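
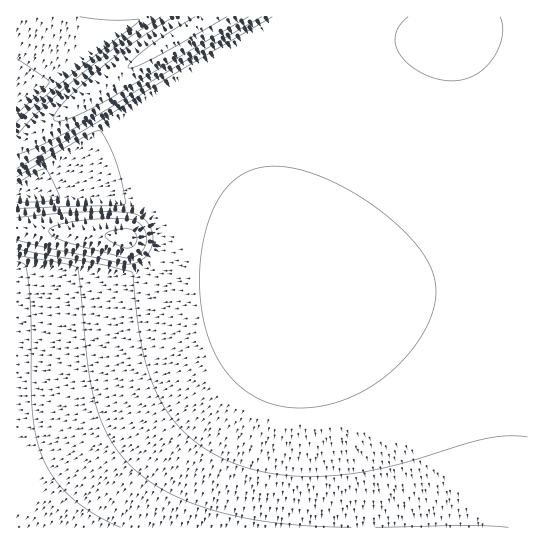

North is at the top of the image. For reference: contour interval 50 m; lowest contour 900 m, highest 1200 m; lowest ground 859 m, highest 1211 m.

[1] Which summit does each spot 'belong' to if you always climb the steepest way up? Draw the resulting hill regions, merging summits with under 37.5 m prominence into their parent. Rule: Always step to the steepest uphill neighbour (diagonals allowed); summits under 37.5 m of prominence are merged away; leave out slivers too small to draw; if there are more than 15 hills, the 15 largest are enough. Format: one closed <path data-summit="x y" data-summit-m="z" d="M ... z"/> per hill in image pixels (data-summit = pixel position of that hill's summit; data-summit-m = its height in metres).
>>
<path data-summit="297 295" data-summit-m="1082" d="M527 20l-13 0-20 4-41 15-67 1-56 5-39 8-34 11-55 23-57 29-92 52-36 25 17 3 68 3 24 2 13 4 16 14 5 14 0 12-5 13-6 7-10 7-10 4-113 13 0 238 511 1z"/><path data-summit="199 23" data-summit-m="1211" d="M527 16l-510 0-1 177 6-2 31-23 109-61 55-27 40-16 40-12 42-8 47-4 67-1 41-15 20-4 13 0z"/><path data-summit="127 238" data-summit-m="1167" d="M33 195l-17 0 1 93 112-12 20-11 8-12 3-8-1-18-7-12-13-10-24-5z"/>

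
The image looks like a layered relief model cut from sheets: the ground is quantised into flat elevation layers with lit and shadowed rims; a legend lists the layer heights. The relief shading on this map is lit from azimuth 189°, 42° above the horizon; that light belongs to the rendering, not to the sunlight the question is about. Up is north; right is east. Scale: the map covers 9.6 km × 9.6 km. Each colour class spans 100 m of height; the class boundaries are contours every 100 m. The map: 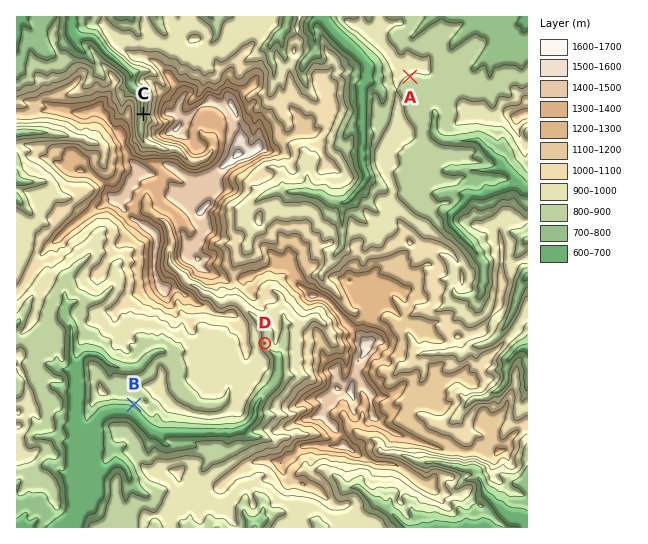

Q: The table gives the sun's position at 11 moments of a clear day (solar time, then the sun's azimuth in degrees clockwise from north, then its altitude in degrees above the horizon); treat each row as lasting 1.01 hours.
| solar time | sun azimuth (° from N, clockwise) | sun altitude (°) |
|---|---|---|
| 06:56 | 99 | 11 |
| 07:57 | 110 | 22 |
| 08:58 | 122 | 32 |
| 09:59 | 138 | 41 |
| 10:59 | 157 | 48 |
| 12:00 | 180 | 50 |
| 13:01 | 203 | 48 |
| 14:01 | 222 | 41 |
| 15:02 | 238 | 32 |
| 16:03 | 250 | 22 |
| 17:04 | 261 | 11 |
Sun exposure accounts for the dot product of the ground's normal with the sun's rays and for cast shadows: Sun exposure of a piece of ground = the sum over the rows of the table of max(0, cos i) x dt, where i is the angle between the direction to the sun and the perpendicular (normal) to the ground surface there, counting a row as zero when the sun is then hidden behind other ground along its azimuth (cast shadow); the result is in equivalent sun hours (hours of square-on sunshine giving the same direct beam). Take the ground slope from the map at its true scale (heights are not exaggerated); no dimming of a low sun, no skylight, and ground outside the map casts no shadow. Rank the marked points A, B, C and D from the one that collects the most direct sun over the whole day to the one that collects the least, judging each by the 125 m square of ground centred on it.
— B > A > D > C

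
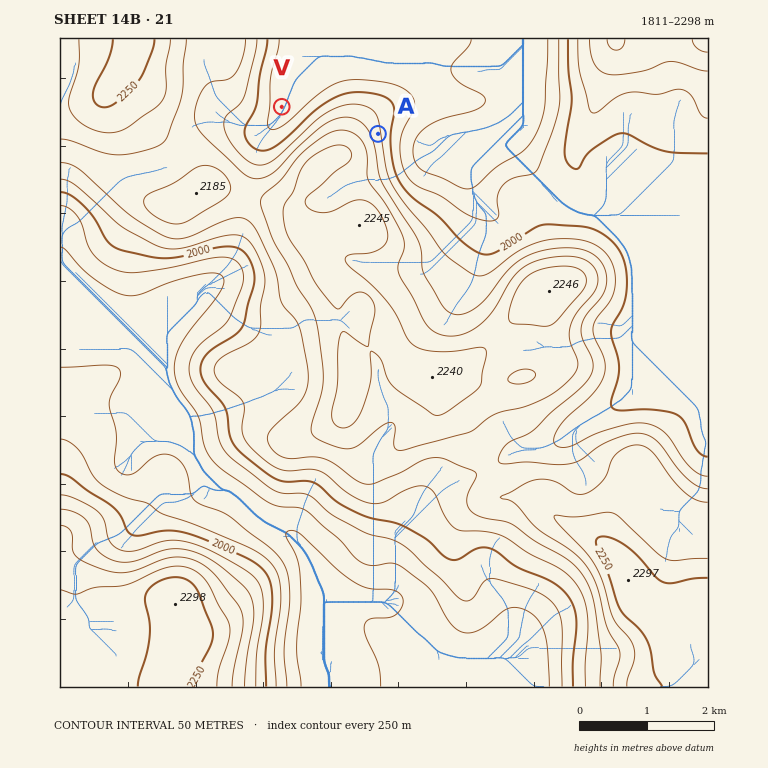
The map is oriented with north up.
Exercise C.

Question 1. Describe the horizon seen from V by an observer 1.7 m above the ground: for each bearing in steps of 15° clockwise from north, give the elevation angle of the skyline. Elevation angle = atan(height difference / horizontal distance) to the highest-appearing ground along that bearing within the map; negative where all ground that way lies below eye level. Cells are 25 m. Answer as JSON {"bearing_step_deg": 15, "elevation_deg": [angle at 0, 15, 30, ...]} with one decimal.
{"bearing_step_deg": 15, "elevation_deg": [0.9, -1.2, -1.0, -0.8, 0.4, 3.8, 8.4, 12.7, 15.8, 17.4, 17.6, 15.6, 11.8, 9.3, 9.0, 9.6, 8.6, 9.2, 11.3, 12.1, 11.9, 11.2, 9.2, 5.0]}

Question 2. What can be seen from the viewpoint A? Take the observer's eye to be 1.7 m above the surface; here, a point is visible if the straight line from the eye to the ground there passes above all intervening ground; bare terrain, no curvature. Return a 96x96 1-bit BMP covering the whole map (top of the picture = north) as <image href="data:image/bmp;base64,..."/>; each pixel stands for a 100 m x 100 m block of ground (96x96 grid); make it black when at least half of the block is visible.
<image width="96" height="96" href="data:image/bmp;base64,Qk2+BAAAAAAAAD4AAAAoAAAAYAAAAGAAAAABAAEAAAAAAIAEAAATCwAAEwsAAAIAAAAAAAAA////AAAAAAAAAAAAAAAAAAAAAAAAAAAAAAAAAAAAAAAAAAAAAAAAAAAAAAAAAAAAAAAAAAAAAAAAAAAAAAAAAAAAAAAAAAAAAAAAAAAAAAAAAAAAAAAAAAAAAAAAAAAAAAAAAAAAAAAAAAAAAAAAAAAAAAAAAAAAAAAAAAAAAAAAAAAAAAAAAAAAAAAAAAAAAAAAAAAAAAAAAAAAAAAAAAAAAAAAAAAAAAAAAAAAAAAAAAAAAAAAAAAAAAAAAAAAAAAAAAAAAAAAAAAAAAAAAAAAAAAAAAAAAAAAAAAAAAAAAAAAAAAAAAAAAAAAAAAAAAAAAAAAAAAAAAAAAAAAAAAAAAAAAAAAAAAAAAAAAAAAAAAAAAAAAAAAAAAAAAAAAAAAAAAAAAAAAAAAAAAAAAAAAAAAAAAAAAAAAAAAAAAAAAAAAAAAAAAAAAAAAAAAAAAAAAAAAAAAAAAAAAAAAAAAAAAAAAAAAAAAAAAAAAAAAAAAAAAAAAAAAAAAAAAAAAAAAAAAAAAAAAAAAAAAAAAAAAAAAAAAAAAAAAAAAAAAAAAAAAAAAAAAAAAAAAAAAAAAAAAAAAAAAAAAAAAAAAAAAAAAAAAAAAAAAAAAAAAAAAAAAAAAAAAAAAAAAAAAAAAAAAAAAAAAAAAAAAAAAAAAAAAAAAAAAAAAAAAAAAAAAAAAAAAAAAAAAAAAAAAAAAAAAAAAAAAAAAAAAAAAAAAAAAAAAAAAAAAAAAAAAAAAAAAAAAAAAAAAAAAAAAAAAAAAwAAAAAAAAAAAAAAA+AAAAAAAAAAAAAAAfAAAAAAAAAAAAAAAfgAAAAAAAAAAAAAAfwAAAAAAAAAAAAAAP4AAAAAAAAAAAAAAP8AAAAAAAAAAAAAAP+AAAAAAAAAAAAAAP+AAAAAAAAAAAAAAP/AAAAAAAAAAAAAAP/gAAAAAAAAAAAAAf/4AAAAAAAAAAAAAf/+AAAEAAAAAAAAA///gAAcAAAAAAAAA///wAA8AAAAAAAAA///8AD8AAAAAAAAA///8AP8AAAAAAAAB///+A/8AAAAAAAAD///+B/8AAAAAAAAP////H/8AAAAAAAA/////f/8AAAAAAAB///////8AAAAAAAH///////8AAAAAAAf///////8AAAAAAAP////+P/8AAAAAAAP////+H/8AAAAAAAP////+P/8AAAAAAAH////+P/8AAAAAAAD////8P/8AAAAAAAAf///4H/8AAAAAAAAf///4B/8AAAAAAAAf///4Af8AAAAAAAIf///4Af8AAAAAAAcf///8Af8AAAAAAAP////8Af8AAAAAAAP////+Af8AAAAAAAH////+AP8AAAAAAAH////+AH8AAAAAAAD////+AA8AAAAAAAA/////AAcAAAAAAAAf////AAcAAAAAAAAP////gAcAAAAAAAAH////wAcAAAAAAAAH/////g8AAAAAAAAH////+A8AAAAAAAAP////4A8AAAAAAAAP////4A8AAAAAAAAP////wAcAAAAAAAAf////wAc="/>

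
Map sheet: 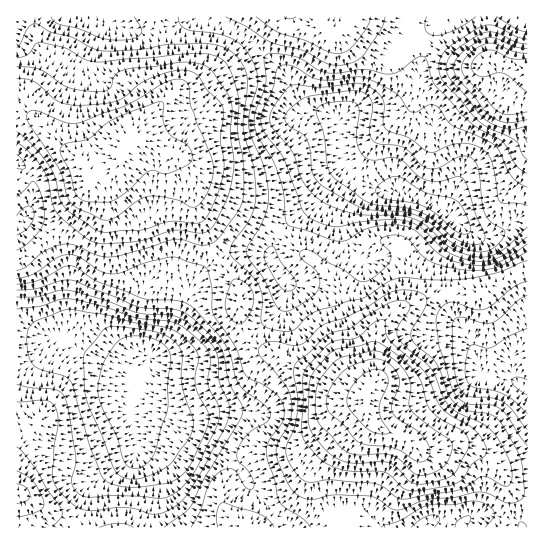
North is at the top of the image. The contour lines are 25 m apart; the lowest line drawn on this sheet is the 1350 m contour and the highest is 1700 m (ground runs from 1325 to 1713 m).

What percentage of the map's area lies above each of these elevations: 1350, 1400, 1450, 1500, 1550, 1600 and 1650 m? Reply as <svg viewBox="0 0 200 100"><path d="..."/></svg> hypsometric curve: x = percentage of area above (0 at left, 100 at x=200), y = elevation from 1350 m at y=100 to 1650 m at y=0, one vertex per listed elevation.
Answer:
<svg viewBox="0 0 200 100"><path d="M193 100l-21-17-23-16-38-17-48-17-29-16-20-17"/></svg>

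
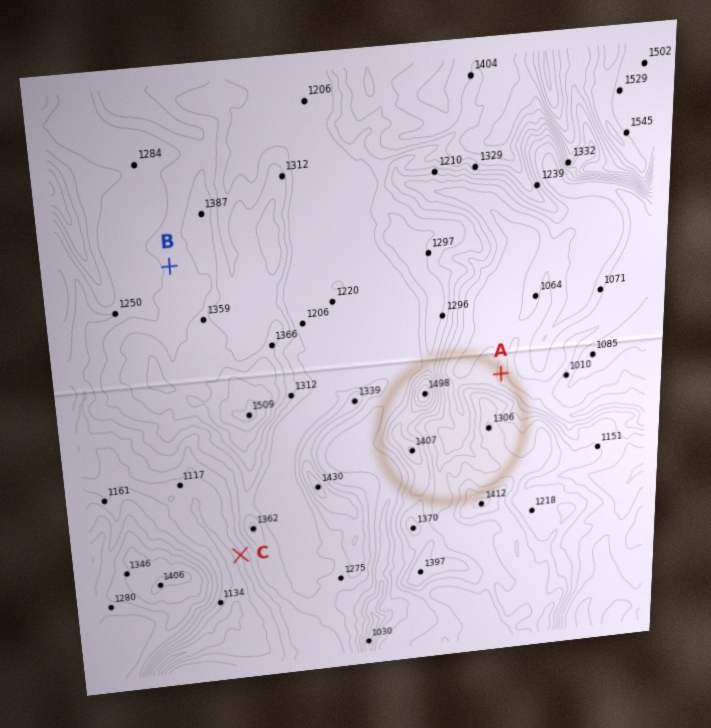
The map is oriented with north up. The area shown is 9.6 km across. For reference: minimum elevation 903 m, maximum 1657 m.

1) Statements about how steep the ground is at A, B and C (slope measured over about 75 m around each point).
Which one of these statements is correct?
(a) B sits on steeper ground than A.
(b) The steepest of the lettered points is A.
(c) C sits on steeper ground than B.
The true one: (c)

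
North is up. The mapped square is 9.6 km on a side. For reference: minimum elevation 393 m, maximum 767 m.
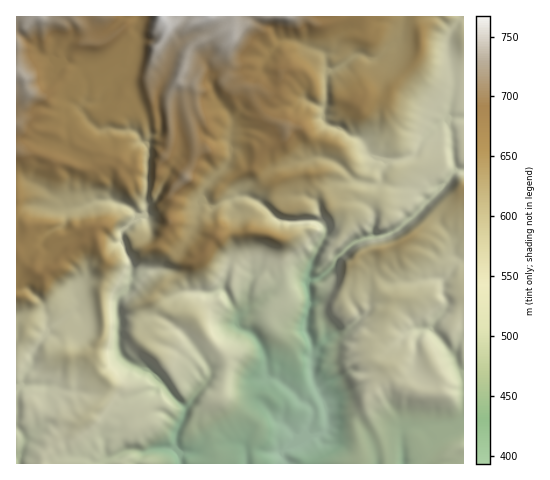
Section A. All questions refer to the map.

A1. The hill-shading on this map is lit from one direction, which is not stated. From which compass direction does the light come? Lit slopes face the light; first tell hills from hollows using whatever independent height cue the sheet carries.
NE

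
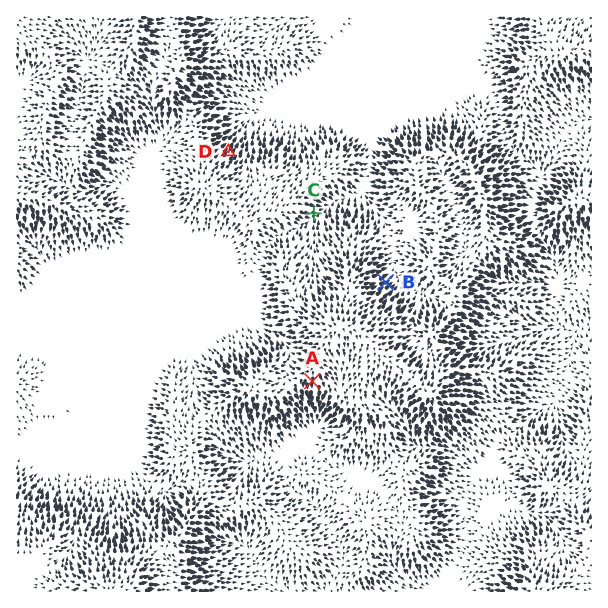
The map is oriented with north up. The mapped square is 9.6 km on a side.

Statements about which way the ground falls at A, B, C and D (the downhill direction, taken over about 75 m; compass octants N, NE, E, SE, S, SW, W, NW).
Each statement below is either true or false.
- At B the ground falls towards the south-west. false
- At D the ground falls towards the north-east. true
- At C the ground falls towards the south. false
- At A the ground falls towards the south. true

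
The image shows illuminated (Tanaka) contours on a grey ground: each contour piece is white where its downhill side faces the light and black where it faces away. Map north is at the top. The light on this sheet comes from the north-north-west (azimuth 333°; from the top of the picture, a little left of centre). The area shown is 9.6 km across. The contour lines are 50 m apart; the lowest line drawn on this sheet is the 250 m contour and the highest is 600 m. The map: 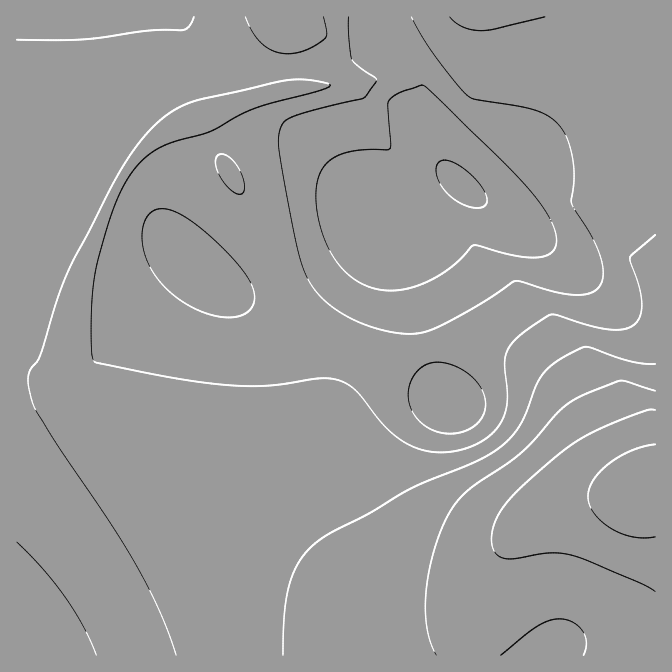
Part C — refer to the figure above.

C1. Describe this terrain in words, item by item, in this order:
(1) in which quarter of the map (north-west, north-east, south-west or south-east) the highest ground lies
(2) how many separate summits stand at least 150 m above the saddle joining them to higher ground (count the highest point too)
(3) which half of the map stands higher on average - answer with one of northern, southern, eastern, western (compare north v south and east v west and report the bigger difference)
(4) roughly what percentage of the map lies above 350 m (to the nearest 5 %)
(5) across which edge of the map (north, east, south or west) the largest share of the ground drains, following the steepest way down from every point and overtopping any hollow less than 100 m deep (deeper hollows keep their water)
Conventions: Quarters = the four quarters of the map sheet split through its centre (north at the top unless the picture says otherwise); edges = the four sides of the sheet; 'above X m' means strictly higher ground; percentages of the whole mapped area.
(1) Look to the south-east quarter for the highest ground.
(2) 1 summit rises at least 150 m above its surroundings.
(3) On average the southern half of the map is the higher ground.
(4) Roughly 80 % of the ground is higher than 350 m.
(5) Most of the ground drains across the northern edge.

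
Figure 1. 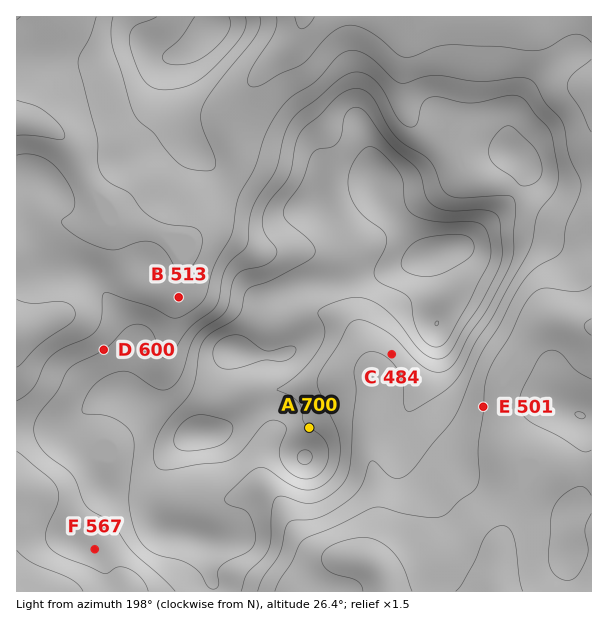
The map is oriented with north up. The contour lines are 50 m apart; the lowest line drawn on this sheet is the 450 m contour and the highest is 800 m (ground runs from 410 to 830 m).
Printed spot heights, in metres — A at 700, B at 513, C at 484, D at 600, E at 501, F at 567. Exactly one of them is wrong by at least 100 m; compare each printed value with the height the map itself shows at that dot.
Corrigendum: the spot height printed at C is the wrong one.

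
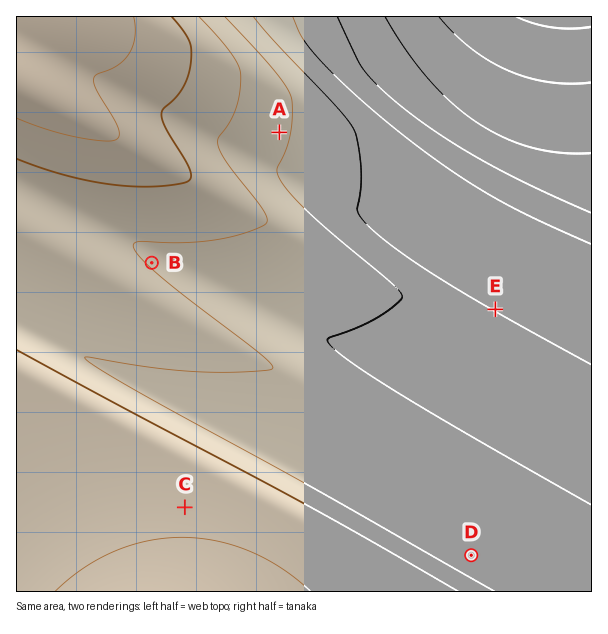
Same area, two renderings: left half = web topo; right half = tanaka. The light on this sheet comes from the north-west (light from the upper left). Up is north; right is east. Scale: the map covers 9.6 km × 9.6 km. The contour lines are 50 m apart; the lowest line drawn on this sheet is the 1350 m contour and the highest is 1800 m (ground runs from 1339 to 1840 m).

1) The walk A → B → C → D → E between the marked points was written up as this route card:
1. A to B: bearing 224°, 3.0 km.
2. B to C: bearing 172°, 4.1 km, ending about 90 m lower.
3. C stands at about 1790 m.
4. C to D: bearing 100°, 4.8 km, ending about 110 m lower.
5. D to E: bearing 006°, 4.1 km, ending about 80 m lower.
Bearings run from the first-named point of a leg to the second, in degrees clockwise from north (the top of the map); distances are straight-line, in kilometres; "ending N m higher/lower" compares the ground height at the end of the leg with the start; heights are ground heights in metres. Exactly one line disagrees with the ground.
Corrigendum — Line 2: it should read "ending about 90 m higher".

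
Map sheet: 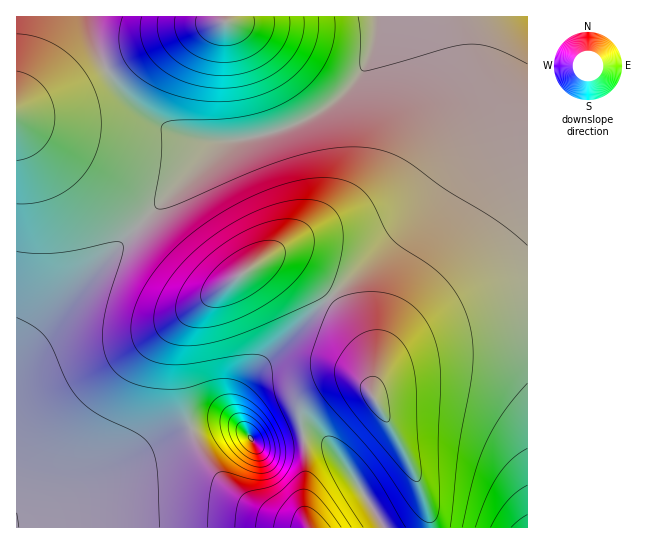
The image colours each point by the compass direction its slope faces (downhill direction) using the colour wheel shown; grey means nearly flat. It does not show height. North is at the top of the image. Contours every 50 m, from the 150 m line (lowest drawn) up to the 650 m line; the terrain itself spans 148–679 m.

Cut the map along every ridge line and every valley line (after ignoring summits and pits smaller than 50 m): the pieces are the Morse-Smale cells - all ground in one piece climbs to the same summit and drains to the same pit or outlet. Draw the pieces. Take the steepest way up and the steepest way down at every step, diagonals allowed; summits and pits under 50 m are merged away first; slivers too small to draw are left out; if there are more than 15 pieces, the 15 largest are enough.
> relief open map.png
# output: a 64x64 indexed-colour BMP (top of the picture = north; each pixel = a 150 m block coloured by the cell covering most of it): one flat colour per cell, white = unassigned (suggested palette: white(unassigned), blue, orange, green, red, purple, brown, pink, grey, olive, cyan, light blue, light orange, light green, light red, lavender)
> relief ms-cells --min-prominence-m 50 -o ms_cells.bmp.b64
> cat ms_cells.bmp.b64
<image width="64" height="64" href="data:image/bmp;base64,Qk12CAAAAAAAAHYAAAAoAAAAQAAAAEAAAAABAAQAAAAAAAAIAAATCwAAEwsAABAAAAAAAAAA////ALR3HwAOf/8ALKAsACgn1gC9Z5QAS1aMAMJ34wB/f38AIr28AM++FwDox64AeLv/AIrfmACWmP8A1bDFAIiIiIiIiIiIiIiIiIiIiIiIiO7u7u7uu7u7REREREREiIiIiIiIiIiIiIiIiIiIiMzM7u7u7uu7u7tERERERESIiIiIiIiIiIiIiIiIiIjMzMzu7u7u67u7tERERERERDOIiIiIiIiIiIiIiIiIjMzMzO7u7u67u7u0REREREREMzM4iIiIiIiIiIiIiIzMzMzM7u7u67u7u7REREREREQzMzMziIiIiIiIiIiIzMzMzMzu7u7ru7u7RERERERERDMzMzMziIiIiIiIiIzMzMzMzO7u7ru7u7tEREREREREMzMzMzMziIiIiIiIjMzMzMzM7u7ru7u7u0REREREREQzMzMzMzMziIiIiIjMzMzMzMzu7uu7u7u0RERERERERDMzMzMzMzMziIiIjMzMzMzMzO7uu7u7u7REREREREREMzMzMzMzMzMziIiMzMzMzMzM7uu7u7u7REREREREREQzMzMzMzMzMzMziMzMzMqqqqruu7u7u7tERERERERERDMzMzMzMzMzMzMzzMzMqqqqqru7u7u7tEREREREREREMzMzMzMzMzMzMzOZmZmqqqqqu7u7u7tEREREREREREQzMzMzMzMzMzMzOZmZmaqqqqq7u7u7u0RERERERERERDMzMzMzMzMzMzM5mZmZqqqqqru7u7u0REREREREREREMzMzMzMzMzMzMzmZmZmqqqqqq7u7u7REREREREREREQzMzMzMzMzMzMzOZmZmaqqqqqqq7u7pERERERERERERDMzMzMzMzMzMzM5mZmZmqqqqqqqqqqkREREREREREREMzMzMzMzMzMzMzmZmZmZqqqqqqqqqiJEREREREREREQzMzMzMzMzMzMzOZmZmZmaqqqqqqqqIiRERERERERERDMzMzMzMzMzMzM5mZmZmZmqqqqqqqoiIkREREREREREYzMzMzMzMzMzMzmZmZmZmZqqqqqqqiIiIkRERERERERmMzMzMzMzMzMzOZmZmZmZmaqqqqqiIiIiIkRERERERGZjMzMzMzMzMzM5mZmZmZmZmqqqqqIiIiIiIiJEREREZmYzMzMzMzMzMzmZmZmZmZmZqqqqIiIiIiIiIiIiIiJmZmMzMzMzMzMzM5mZmZmZmZmaqqIiIiIiIiIiIiIiImZmZjMzMzMzMzMzOZmZmZmZmZmqIiIiIiIiIiIiIiIiZmZmYzMzMzMzMzMzmZmZmZmZmZIiIiIiIiIiIiIiIiJmZmZjMzMzMzMzMzM5mZmZmZmZESIiIiIiIiIiIiIiImZmZmYzMzMzMzMzMxGZmZmZmZEREiIiIiIiIiIiIiIiZmZmZmMzMzMzMzMRERGZmZmZERERIiIiIiIiIiIiIiJmZmZmZjMzMzMzMRERERmZmZERERESIiIiIiIiIiIiImZmZmZmYzMzMzMREREREREREREREREiIiIiIiIiIiIiZmZmZmZmMzMzMRERERERERERERERERIiIiIiIiIiIiJmZmZmZmZjMzMRERERERERERERERERESIiIiIiIiIiImZmZmZmZmYzMRERERERERERERERERERESIiIiIiIiIiZmZmZmZmZmMREREREREREREREREREREREiIiIiIiIiJmZmZmZmZmZxERERERERERERERERERERERIiIiIiIiImZmZmZmZmZ3cREREREREREREREREREREREiIiIiIiIiZmZmZmZmd3d3ERERERERERERERERERERERIiIiIiIiJmZmZmZmd3d3dxERERERERERERERERERERESIiIiIiImZmZmZmd3d3d3cREREREREREREREREREREREiIiIiIiZmZmZmd3d3d3d3ERERERERERERERERERERERIiIiIiJmZmZmd3d3d3d3dxEREREREREREREREREREREiIiIiImZmZmd3d3d3d3d3cRERERERERERERERERERERIiIiIiZmZnd3d3d3d3d3d3EREREREREREREREREREREiIiIiJmZnd3d3d3d3d3d3dxERERERERERERERERERERIiIiImZnd3d3d3d3d3d3d1VREREREREREREREREREREiIiIiZnd3d3d3d3d3d1VVVVVVVRERERERERERERERESIiIiJ3d3d3d3d3d3dVVVVVVVVVVVERERERERERERERIiIiInd3d3d3d3d3VVVVVVVVVVVVVVEREREREREREREiIiIi13d3d3d3d3VVVVVVVVVVVVVVVVERERERERERERIiIiLd3Xd3d3d3VVVVVVVVVVVVVVVVVREREREREREREiIiIt3d3Xd3d3VVVVVVVVVVVVVVVVVVUREREREREREiIiIi3d3d3Xd3VVVVVVVVVVVVVVVVVVVVERERERERESIiIiLd3d3d3XdVVVVVVVVVVVVVVVVVVVVRERERERERIiIiIt3d3d3d31VVVVVVVVVVVVVVVVVVVVEREREREREiIiIi3d3d3d3f/1VVVVVVVVVVVVVVVVVVVRERERERESIiIiLd3d3d3f//9VVVVVVVVVVVVVVVVVVVERERERERIiIiIt3d3d3d/////1VVVVVVVVVVVVVVVVVREREREREiIiIi3d3d3d3//////1VVVVVVVVVVVVVVVVEREREREiIiIiLd3d3d3/////////VVVVVVVVVVVVVVURERERESIiIiIt3d3d3f//////////9VVVVVVVVVVVVRERERERIiIiIi"/>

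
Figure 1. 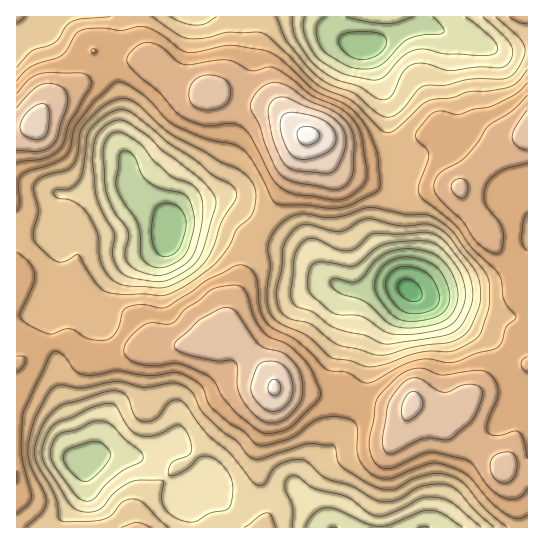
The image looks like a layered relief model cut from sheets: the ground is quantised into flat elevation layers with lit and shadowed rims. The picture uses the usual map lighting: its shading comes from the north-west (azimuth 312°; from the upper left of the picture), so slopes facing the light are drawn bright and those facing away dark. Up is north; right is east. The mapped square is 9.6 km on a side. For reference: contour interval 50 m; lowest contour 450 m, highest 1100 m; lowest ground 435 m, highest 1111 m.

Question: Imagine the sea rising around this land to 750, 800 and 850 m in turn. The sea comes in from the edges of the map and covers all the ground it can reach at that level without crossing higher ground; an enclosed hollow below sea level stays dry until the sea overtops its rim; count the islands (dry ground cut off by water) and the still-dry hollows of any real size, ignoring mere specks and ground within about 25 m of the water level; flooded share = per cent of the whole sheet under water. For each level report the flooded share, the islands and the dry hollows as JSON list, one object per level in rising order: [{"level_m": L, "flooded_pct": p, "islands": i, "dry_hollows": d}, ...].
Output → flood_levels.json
[{"level_m": 750, "flooded_pct": 18, "islands": 0, "dry_hollows": 2}, {"level_m": 800, "flooded_pct": 25, "islands": 0, "dry_hollows": 2}, {"level_m": 850, "flooded_pct": 62, "islands": 0, "dry_hollows": 0}]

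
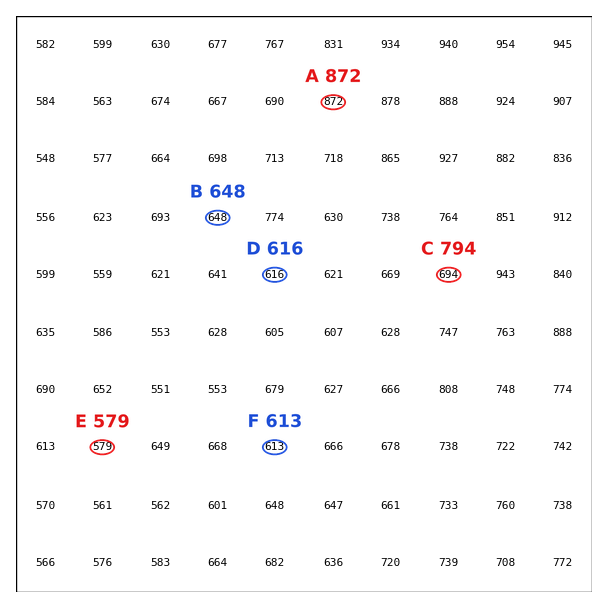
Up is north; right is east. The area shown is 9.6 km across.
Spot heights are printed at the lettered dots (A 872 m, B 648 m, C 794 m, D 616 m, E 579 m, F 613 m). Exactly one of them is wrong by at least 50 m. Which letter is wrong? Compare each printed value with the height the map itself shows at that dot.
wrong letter C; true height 694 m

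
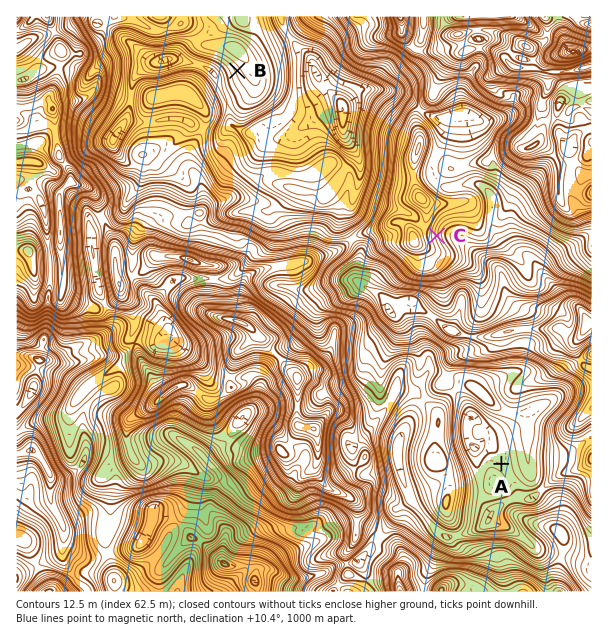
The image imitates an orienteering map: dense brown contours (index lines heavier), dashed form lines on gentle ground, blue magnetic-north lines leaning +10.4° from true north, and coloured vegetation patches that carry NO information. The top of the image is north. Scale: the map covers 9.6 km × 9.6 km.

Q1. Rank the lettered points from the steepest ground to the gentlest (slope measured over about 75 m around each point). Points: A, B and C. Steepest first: C B A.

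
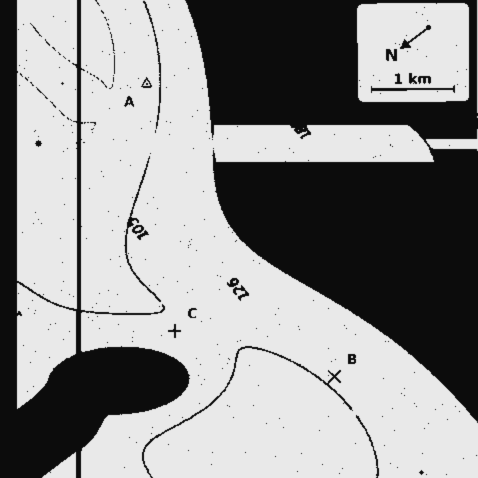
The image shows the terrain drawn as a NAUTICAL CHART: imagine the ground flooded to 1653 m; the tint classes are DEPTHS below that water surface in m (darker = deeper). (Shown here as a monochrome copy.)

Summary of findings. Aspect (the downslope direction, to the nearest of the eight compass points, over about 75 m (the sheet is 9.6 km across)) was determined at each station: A SW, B S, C NW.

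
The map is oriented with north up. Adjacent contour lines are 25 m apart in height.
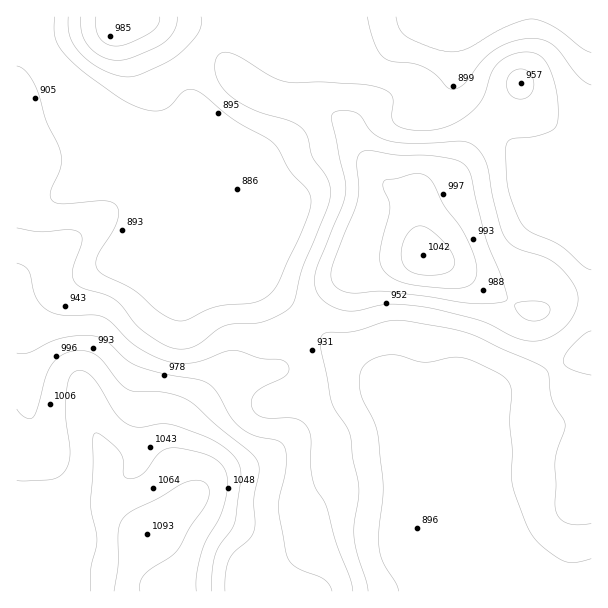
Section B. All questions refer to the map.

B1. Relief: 860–1095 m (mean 940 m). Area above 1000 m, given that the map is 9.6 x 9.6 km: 15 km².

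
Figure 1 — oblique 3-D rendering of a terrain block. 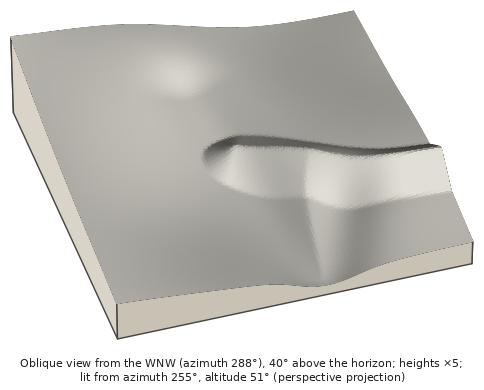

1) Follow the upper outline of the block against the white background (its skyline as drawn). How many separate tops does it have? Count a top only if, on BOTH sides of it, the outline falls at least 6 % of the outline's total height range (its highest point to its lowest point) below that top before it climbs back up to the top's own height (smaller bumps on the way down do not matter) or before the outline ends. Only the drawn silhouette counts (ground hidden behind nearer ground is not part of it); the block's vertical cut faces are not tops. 1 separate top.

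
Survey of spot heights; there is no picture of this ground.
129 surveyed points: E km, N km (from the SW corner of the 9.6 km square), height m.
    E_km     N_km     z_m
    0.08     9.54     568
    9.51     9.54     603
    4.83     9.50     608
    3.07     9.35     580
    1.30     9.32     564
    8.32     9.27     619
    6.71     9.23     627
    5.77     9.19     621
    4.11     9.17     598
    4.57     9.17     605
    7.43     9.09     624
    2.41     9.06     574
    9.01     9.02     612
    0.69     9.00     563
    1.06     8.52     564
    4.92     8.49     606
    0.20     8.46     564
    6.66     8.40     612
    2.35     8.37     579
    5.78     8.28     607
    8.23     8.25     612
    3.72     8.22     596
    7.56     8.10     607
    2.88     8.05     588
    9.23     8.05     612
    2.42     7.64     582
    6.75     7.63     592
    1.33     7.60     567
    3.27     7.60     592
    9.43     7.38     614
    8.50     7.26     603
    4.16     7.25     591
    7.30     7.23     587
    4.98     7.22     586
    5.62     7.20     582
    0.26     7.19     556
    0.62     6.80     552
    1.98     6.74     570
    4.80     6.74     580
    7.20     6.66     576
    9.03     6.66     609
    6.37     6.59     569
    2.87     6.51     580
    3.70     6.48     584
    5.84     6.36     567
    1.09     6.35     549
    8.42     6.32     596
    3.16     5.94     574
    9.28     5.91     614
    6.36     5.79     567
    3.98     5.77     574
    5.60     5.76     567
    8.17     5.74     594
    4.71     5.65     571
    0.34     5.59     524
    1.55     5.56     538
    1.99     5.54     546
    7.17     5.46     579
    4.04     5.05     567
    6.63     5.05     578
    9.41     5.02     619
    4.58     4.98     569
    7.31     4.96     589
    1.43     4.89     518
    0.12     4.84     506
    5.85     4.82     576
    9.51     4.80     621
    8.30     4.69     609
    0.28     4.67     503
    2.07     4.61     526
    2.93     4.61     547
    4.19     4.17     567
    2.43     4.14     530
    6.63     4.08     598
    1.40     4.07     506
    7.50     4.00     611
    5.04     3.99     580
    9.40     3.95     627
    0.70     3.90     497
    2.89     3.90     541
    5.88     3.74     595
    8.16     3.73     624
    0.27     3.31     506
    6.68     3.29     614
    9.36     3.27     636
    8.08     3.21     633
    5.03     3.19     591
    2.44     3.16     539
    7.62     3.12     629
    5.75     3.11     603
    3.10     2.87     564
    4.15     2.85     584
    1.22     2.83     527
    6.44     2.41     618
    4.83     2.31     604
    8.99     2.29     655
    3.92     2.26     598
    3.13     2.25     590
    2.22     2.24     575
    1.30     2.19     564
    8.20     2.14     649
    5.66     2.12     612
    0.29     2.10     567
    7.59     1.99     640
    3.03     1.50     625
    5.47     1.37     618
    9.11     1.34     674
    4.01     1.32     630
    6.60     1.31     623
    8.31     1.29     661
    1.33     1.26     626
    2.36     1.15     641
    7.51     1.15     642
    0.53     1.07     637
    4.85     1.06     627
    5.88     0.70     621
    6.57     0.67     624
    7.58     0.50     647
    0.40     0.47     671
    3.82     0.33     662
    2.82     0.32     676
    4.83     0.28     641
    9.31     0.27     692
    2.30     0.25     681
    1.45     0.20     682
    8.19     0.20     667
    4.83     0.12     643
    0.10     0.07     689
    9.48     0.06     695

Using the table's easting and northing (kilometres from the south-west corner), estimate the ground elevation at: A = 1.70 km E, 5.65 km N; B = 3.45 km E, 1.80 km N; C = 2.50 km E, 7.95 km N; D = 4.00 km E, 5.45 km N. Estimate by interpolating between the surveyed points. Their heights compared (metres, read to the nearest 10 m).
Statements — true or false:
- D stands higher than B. false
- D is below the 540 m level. false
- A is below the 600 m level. true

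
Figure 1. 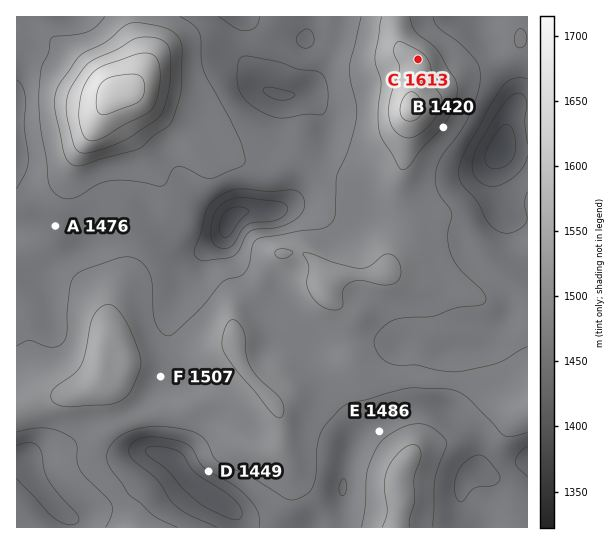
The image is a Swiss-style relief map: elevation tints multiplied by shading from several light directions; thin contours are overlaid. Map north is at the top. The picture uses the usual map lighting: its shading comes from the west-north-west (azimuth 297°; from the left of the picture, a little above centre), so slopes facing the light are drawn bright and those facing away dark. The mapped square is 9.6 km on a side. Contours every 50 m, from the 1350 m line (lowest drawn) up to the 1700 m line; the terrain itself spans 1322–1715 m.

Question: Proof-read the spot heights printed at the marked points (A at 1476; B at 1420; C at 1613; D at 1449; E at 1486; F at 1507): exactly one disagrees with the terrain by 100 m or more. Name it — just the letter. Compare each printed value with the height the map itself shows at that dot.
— B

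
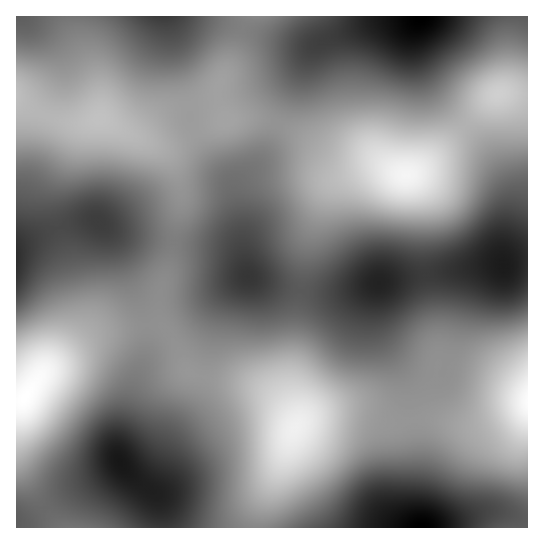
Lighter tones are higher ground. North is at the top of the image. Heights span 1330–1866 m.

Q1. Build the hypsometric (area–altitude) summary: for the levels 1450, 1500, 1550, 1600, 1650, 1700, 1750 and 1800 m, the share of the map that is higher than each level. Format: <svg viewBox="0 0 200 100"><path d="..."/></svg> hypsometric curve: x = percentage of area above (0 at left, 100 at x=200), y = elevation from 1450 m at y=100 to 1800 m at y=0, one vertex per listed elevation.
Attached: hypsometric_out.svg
<svg viewBox="0 0 200 100"><path d="M183 100l-21-14-27-15-31-14-41-14-29-14-19-15-9-14"/></svg>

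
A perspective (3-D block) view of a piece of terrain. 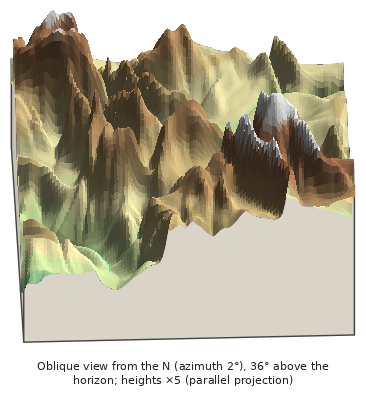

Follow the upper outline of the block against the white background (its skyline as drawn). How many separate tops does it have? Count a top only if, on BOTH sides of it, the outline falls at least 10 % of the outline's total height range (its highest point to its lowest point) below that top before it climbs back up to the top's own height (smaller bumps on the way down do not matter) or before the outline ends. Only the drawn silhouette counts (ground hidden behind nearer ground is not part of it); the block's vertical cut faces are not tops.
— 3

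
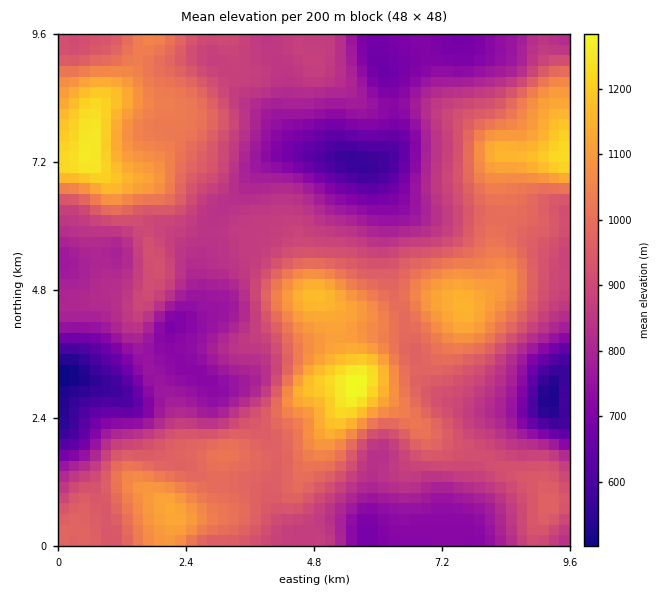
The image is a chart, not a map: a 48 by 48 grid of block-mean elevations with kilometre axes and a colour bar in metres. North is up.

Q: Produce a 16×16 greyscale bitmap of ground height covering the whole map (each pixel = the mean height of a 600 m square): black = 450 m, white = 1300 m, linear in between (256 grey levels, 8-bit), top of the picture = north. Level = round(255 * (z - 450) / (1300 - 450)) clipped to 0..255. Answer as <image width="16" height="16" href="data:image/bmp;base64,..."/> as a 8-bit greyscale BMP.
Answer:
<image width="16" height="16" href="data:image/bmp;base64,Qk02BQAAAAAAADYEAAAoAAAAEAAAABAAAAABAAgAAAAAAAABAAATCwAAEwsAAAABAAAAAAAAAAAAAAEBAQACAgIAAwMDAAQEBAAFBQUABgYGAAcHBwAICAgACQkJAAoKCgALCwsADAwMAA0NDQAODg4ADw8PABAQEAAREREAEhISABMTEwAUFBQAFRUVABYWFgAXFxcAGBgYABkZGQAaGhoAGxsbABwcHAAdHR0AHh4eAB8fHwAgICAAISEhACIiIgAjIyMAJCQkACUlJQAmJiYAJycnACgoKAApKSkAKioqACsrKwAsLCwALS0tAC4uLgAvLy8AMDAwADExMQAyMjIAMzMzADQ0NAA1NTUANjY2ADc3NwA4ODgAOTk5ADo6OgA7OzsAPDw8AD09PQA+Pj4APz8/AEBAQABBQUEAQkJCAENDQwBEREQARUVFAEZGRgBHR0cASEhIAElJSQBKSkoAS0tLAExMTABNTU0ATk5OAE9PTwBQUFAAUVFRAFJSUgBTU1MAVFRUAFVVVQBWVlYAV1dXAFhYWABZWVkAWlpaAFtbWwBcXFwAXV1dAF5eXgBfX18AYGBgAGFhYQBiYmIAY2NjAGRkZABlZWUAZmZmAGdnZwBoaGgAaWlpAGpqagBra2sAbGxsAG1tbQBubm4Ab29vAHBwcABxcXEAcnJyAHNzcwB0dHQAdXV1AHZ2dgB3d3cAeHh4AHl5eQB6enoAe3t7AHx8fAB9fX0Afn5+AH9/fwCAgIAAgYGBAIKCggCDg4MAhISEAIWFhQCGhoYAh4eHAIiIiACJiYkAioqKAIuLiwCMjIwAjY2NAI6OjgCPj48AkJCQAJGRkQCSkpIAk5OTAJSUlACVlZUAlpaWAJeXlwCYmJgAmZmZAJqamgCbm5sAnJycAJ2dnQCenp4An5+fAKCgoAChoaEAoqKiAKOjowCkpKQApaWlAKampgCnp6cAqKioAKmpqQCqqqoAq6urAKysrACtra0Arq6uAK+vrwCwsLAAsbGxALKysgCzs7MAtLS0ALW1tQC2trYAt7e3ALi4uAC5ubkAurq6ALu7uwC8vLwAvb29AL6+vgC/v78AwMDAAMHBwQDCwsIAw8PDAMTExADFxcUAxsbGAMfHxwDIyMgAycnJAMrKygDLy8sAzMzMAM3NzQDOzs4Az8/PANDQ0ADR0dEA0tLSANPT0wDU1NQA1dXVANbW1gDX19cA2NjYANnZ2QDa2toA29vbANzc3ADd3d0A3t7eAN/f3wDg4OAA4eHhAOLi4gDj4+MA5OTkAOXl5QDm5uYA5+fnAOjo6ADp6ekA6urqAOvr6wDs7OwA7e3tAO7u7gDv7+8A8PDwAPHx8QDy8vIA8/PzAPT09AD19fUA9vb2APf39wD4+PgA+fn5APr6+gD7+/sA/Pz8AP39/QD+/v4A////AJyVsMWunoyAc0xQUlJdg4aOmbvErqOXl39iZGFgb4uWZY2noKGkm6SjfXqEhomLhTBecomNl5muy6SRoo17YkMfL0BjXGeMxePmupmGcUcdFitPVlVleLff67mcloFXKEJRZVBacYayx8Opp7upf1pqboBjWmWXydG/przRxKJ/ZG1/gWt0j7S0nZqvvb2qiWxvgYB1en+HhHx3gpOono2Gn5uSe3Z5eWZWU2mJo6KT093KsI50Y1k+LTppkbe7xOvguq+ce1dBMTA2ZJDFz+Lf4rqupYNjXFRXUG2KnLbRvsu4p5OAeXZ0W0dcZW+KsY+ZraGGg3p+eU9GTEhSaHw="/>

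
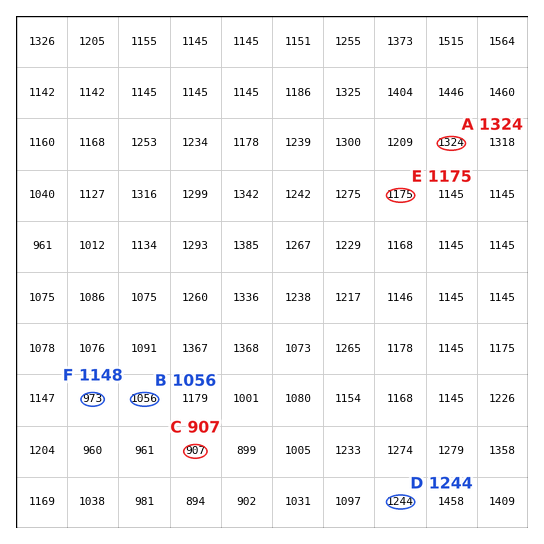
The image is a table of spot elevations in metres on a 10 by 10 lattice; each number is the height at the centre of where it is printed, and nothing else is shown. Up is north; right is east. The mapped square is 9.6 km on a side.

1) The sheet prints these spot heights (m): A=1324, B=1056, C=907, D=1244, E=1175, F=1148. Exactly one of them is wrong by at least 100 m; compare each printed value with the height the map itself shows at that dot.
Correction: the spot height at F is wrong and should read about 973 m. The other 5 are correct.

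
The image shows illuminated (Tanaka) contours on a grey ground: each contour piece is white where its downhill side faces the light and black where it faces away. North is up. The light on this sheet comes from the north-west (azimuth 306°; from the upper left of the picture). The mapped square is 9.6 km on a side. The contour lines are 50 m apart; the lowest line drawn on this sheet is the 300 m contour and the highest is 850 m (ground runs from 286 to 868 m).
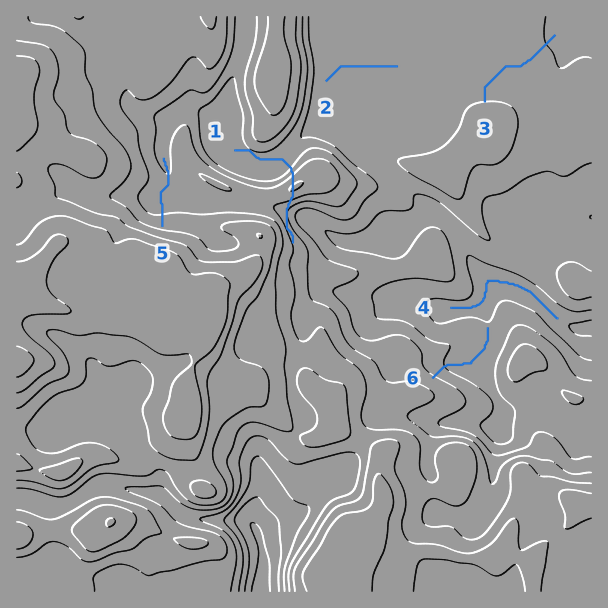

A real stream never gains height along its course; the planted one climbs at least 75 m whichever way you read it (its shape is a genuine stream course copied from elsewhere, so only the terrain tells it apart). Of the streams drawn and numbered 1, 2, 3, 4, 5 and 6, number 1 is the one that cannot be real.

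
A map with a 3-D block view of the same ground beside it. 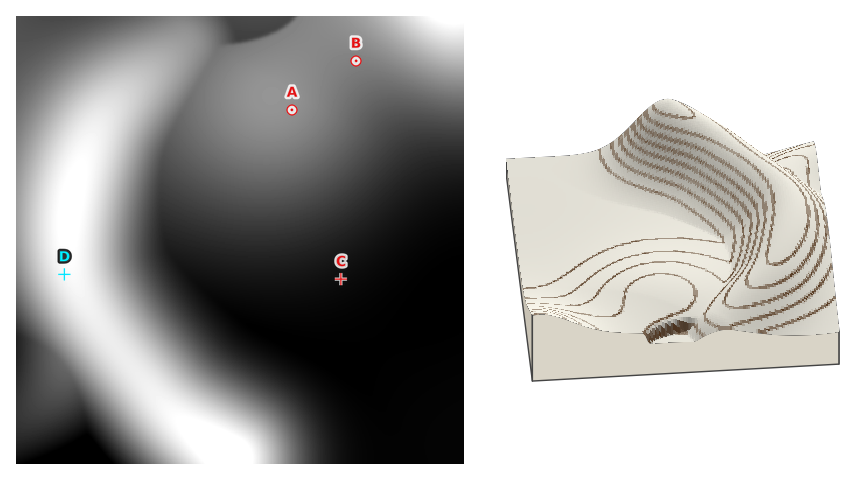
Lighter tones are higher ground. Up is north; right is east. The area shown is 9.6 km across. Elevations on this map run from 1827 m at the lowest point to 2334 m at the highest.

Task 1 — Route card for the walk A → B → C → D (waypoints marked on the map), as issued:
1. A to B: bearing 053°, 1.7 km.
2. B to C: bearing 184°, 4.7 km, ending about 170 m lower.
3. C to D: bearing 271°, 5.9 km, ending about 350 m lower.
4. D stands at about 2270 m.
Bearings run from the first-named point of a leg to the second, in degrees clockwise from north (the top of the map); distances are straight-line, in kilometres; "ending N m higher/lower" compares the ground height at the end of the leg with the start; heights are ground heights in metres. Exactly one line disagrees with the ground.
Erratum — Line 3: it should read "ending about 350 m higher".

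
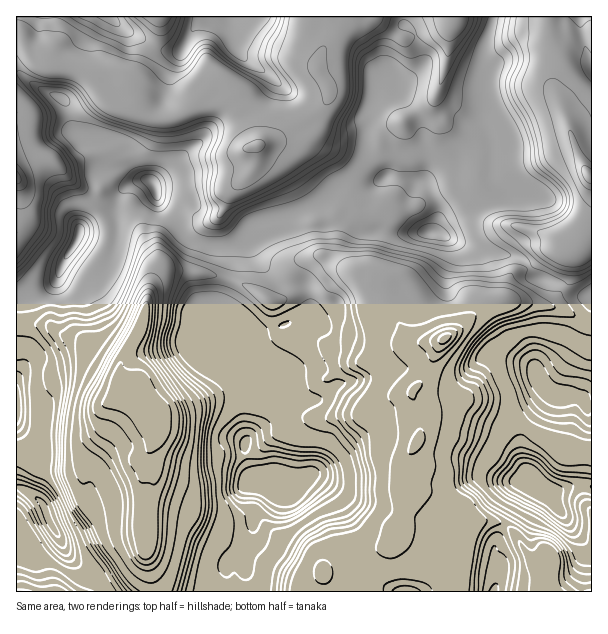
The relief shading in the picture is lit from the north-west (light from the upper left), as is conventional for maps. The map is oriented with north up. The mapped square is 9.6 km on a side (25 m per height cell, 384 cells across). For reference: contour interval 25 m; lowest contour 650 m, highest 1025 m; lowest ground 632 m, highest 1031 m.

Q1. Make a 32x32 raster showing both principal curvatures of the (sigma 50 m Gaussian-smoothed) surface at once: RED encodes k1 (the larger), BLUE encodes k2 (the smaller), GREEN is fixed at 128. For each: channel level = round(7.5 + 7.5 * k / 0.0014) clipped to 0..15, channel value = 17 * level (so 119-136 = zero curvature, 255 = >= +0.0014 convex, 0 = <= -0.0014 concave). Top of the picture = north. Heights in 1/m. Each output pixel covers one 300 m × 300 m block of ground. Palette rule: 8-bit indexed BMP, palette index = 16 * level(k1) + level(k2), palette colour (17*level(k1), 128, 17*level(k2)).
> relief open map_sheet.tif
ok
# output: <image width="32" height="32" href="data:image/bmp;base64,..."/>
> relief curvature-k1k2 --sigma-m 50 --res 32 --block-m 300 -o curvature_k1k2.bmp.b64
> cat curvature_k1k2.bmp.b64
<image width="32" height="32" href="data:image/bmp;base64,Qk02CAAAAAAAADYEAAAoAAAAIAAAACAAAAABAAgAAAAAAAAEAAATCwAAEwsAAAABAAAAAAAAAIAAABGAAAAigAAAM4AAAESAAABVgAAAZoAAAHeAAACIgAAAmYAAAKqAAAC7gAAAzIAAAN2AAADugAAA/4AAAACAEQARgBEAIoARADOAEQBEgBEAVYARAGaAEQB3gBEAiIARAJmAEQCqgBEAu4ARAMyAEQDdgBEA7oARAP+AEQAAgCIAEYAiACKAIgAzgCIARIAiAFWAIgBmgCIAd4AiAIiAIgCZgCIAqoAiALuAIgDMgCIA3YAiAO6AIgD/gCIAAIAzABGAMwAigDMAM4AzAESAMwBVgDMAZoAzAHeAMwCIgDMAmYAzAKqAMwC7gDMAzIAzAN2AMwDugDMA/4AzAACARAARgEQAIoBEADOARABEgEQAVYBEAGaARAB3gEQAiIBEAJmARACqgEQAu4BEAMyARADdgEQA7oBEAP+ARAAAgFUAEYBVACKAVQAzgFUARIBVAFWAVQBmgFUAd4BVAIiAVQCZgFUAqoBVALuAVQDMgFUA3YBVAO6AVQD/gFUAAIBmABGAZgAigGYAM4BmAESAZgBVgGYAZoBmAHeAZgCIgGYAmYBmAKqAZgC7gGYAzIBmAN2AZgDugGYA/4BmAACAdwARgHcAIoB3ADOAdwBEgHcAVYB3AGaAdwB3gHcAiIB3AJmAdwCqgHcAu4B3AMyAdwDdgHcA7oB3AP+AdwAAgIgAEYCIACKAiAAzgIgARICIAFWAiABmgIgAd4CIAIiAiACZgIgAqoCIALuAiADMgIgA3YCIAO6AiAD/gIgAAICZABGAmQAigJkAM4CZAESAmQBVgJkAZoCZAHeAmQCIgJkAmYCZAKqAmQC7gJkAzICZAN2AmQDugJkA/4CZAACAqgARgKoAIoCqADOAqgBEgKoAVYCqAGaAqgB3gKoAiICqAJmAqgCqgKoAu4CqAMyAqgDdgKoA7oCqAP+AqgAAgLsAEYC7ACKAuwAzgLsARIC7AFWAuwBmgLsAd4C7AIiAuwCZgLsAqoC7ALuAuwDMgLsA3YC7AO6AuwD/gLsAAIDMABGAzAAigMwAM4DMAESAzABVgMwAZoDMAHeAzACIgMwAmYDMAKqAzAC7gMwAzIDMAN2AzADugMwA/4DMAACA3QARgN0AIoDdADOA3QBEgN0AVYDdAGaA3QB3gN0AiIDdAJmA3QCqgN0Au4DdAMyA3QDdgN0A7oDdAP+A3QAAgO4AEYDuACKA7gAzgO4ARIDuAFWA7gBmgO4Ad4DuAIiA7gCZgO4AqoDuALuA7gDMgO4A3YDuAO6A7gD/gO4AAID/ABGA/wAigP8AM4D/AESA/wBVgP8AZoD/AHeA/wCIgP8AmYD/AKqA/wC7gP8AzID/AN2A/wDugP8A/4D/AKeFtnOEkNim2IOGhoeGk9iHh4d2pYWllri1gZWnt6SEhKW0ooDWtda1pYR1hoeSx6iIh4eYl5eHqMWDYsfI1HOX53Czxca3+pTGcoaWhYaT6qeXh4eHh4eHxmC19fvDo+ehcJT3hLjog8eThoaV17SUuLXHh5iHh4fHw/akxYC0+HCD97dzt9d0p9e0xedygseUY6WnhoeHmNfFpraRcPiQcKX4h3O2x5WVx6NQknV0g6WElbeohofVtZNycXOS0sbU5bd1hbe4p6W0tVJ0dYRiY6SVp5enl8Zis2FjkrajqIPDpnWmqLe2paK4ssV0pYPEg8eXppWXtXO4pILXuKe1hMS2qIaGqNimk5RQpNjIt4SFtZeFyIaoloWmxsiotqOVs6bHhqeIyLa1pJSll4enxcmoh4a3hreGdIfGlpeDtZaRtuqoh5f5pMeTl5eHh3WEqLiHlqeGqLmlppVkc4Gll4K1tbiI2Lalk5WHh4eHl5Vxo5eWt4a1yJS3c4SFdJSGhLaA+KbnlXB0h4eHd3aGlcfHh3aVpbNwlaVihaiXhmSWt4PU9aJhdIeHh4eHl5eWhqaHlqb3tXGEtnSFl5i2xtfItoL314KEh4eHhpWWhnWFtoeGlOb25oJylJWFpoa2hIR0g9b3pHJ3d3WUtoR1loS4h4eHlZWn5tjFxtemhqSklnVypve1YnN0pfi3toWFlKeHh6eVprjH2dalpXSCtXDIh3K11MfU9/bHhoWGdqa4iJioqJWlpoXFgXCipLWkgLW3dZPZ6aSEhXaGp7fIxtjo17e3pZSEc4Gh2NnZ16XGcNWGpNejcoODhoaFhLWlgoGBkXJwkZaUlrW4iJin57NQ1IaVlZSF1edydnd2hoWGh4e2g4O3ltb49cXml5bWccWnhriixIaB9rWCg4WGh4eHiJe4lKeHhIJzYnHG5rSU45aWpGC1haTayOi2hIR2h5aFhnWWiIiHh4ZxpNakpvmidpe0o7Z1dMaGl7fHloOEl4WWhpeHh3eHose1+IXW1oKHh4aVhHOkyLe4hpfIuJWGh4eHh3eHh3aC2Ja2h9RQdoNwkbW2lWC0lqaGh5jGg4aHp4aHh4eHdZO3t5aY6KKSxPjox7fXxbWHh5eXh+eRdYa4lZaHd4eCtqenhueQYJLoh4eHhpiHh4jHlKKXqPeBh3aWyIaHhaW4l4eXoOPl5peHmKilxpe497GAxoeX93B3dnXnhXaEtriHh7a2qJenl7e3lpNx+uVwodioiIfVYWSVhLW1hHVitpeXg7eXmJanloOitIDkgYWUuKeHh8aWg8iUt9eBk6a3l4eFuJaopoVwgcfYgoWGh3SEx4eHmLi3Y3WoybWAp5enp7U="/>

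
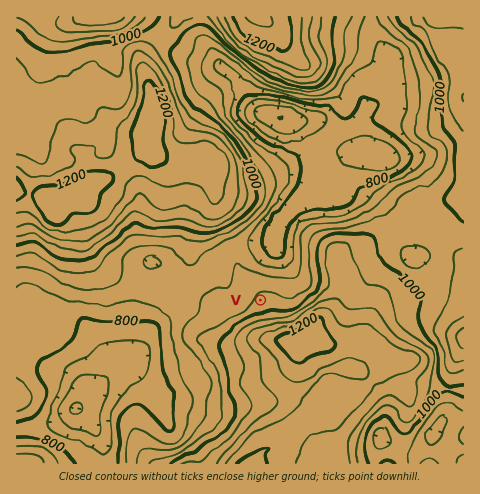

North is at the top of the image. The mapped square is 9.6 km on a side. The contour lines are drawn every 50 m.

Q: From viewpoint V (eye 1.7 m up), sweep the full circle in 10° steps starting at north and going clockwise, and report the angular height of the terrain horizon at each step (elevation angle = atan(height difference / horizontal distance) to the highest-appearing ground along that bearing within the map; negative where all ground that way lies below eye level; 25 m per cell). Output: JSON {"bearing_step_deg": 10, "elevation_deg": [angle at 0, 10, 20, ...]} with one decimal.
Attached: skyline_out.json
{"bearing_step_deg": 10, "elevation_deg": [2.8, 2.3, -0.4, 0.8, 1.1, 2.4, 3.9, 4.1, 4.1, 5.8, 9.0, 11.5, 13.0, 13.6, 14.4, 15.2, 15.4, 15.0, 14.1, 12.5, 10.3, 7.5, 4.3, 1.3, -0.4, -0.8, -1.6, -1.3, 0.2, 2.9, 3.4, 3.3, 3.6, 4.4, 4.6, 3.0]}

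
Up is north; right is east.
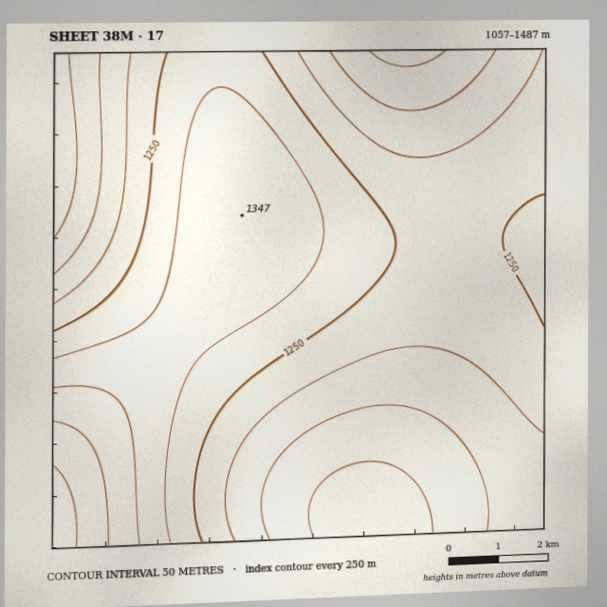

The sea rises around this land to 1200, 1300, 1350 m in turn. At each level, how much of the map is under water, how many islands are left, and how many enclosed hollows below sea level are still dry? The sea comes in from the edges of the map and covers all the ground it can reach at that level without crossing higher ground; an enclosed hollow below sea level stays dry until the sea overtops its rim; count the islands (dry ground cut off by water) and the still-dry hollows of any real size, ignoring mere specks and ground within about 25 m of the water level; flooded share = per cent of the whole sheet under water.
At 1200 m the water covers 34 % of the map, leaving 0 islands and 0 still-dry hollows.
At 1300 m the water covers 78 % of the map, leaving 0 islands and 0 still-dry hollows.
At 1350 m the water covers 95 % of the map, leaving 0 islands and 0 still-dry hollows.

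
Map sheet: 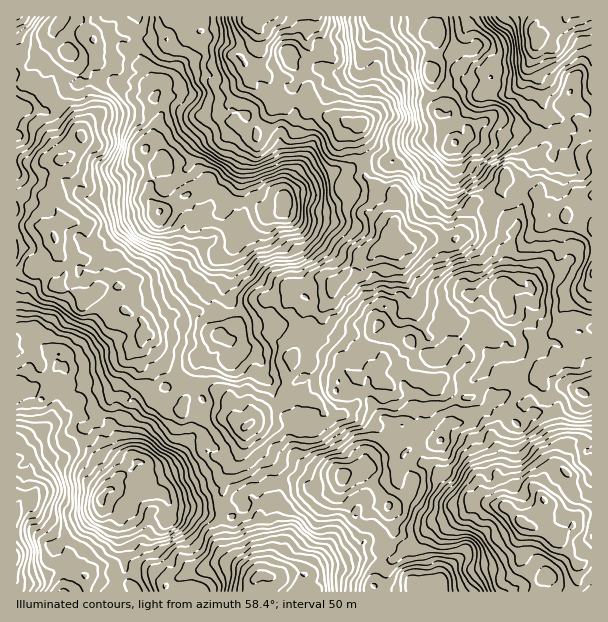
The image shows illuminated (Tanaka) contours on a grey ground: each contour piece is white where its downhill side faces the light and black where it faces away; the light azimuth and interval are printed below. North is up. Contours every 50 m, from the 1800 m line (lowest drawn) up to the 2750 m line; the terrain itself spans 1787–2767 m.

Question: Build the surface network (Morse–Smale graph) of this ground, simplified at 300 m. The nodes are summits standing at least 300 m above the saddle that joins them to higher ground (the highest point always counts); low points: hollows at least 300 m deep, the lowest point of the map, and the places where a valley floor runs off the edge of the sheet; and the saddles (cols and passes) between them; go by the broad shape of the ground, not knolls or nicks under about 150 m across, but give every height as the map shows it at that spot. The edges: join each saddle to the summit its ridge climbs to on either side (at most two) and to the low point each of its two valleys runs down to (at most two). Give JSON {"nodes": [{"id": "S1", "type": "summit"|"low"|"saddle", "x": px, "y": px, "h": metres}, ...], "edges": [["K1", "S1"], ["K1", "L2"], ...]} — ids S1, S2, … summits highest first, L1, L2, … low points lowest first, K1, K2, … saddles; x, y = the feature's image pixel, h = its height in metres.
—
{"nodes": [
{"id": "S1", "type": "summit", "x": 519, "y": 521, "h": 2767},
{"id": "S2", "type": "summit", "x": 266, "y": 576, "h": 2766},
{"id": "S3", "type": "summit", "x": 258, "y": 17, "h": 2747},
{"id": "S4", "type": "summit", "x": 17, "y": 558, "h": 2624},
{"id": "S5", "type": "summit", "x": 537, "y": 39, "h": 2583},
{"id": "L1", "type": "low", "x": 101, "y": 500, "h": 1787},
{"id": "L2", "type": "low", "x": 285, "y": 200, "h": 1813},
{"id": "L3", "type": "low", "x": 455, "y": 143, "h": 1843},
{"id": "L4", "type": "low", "x": 440, "y": 591, "h": 1906},
{"id": "K1", "type": "saddle", "x": 365, "y": 158, "h": 2435},
{"id": "K2", "type": "saddle", "x": 182, "y": 381, "h": 2383},
{"id": "K3", "type": "saddle", "x": 522, "y": 188, "h": 2331},
{"id": "K4", "type": "saddle", "x": 221, "y": 513, "h": 2265},
{"id": "K5", "type": "saddle", "x": 591, "y": 110, "h": 2202},
{"id": "K6", "type": "saddle", "x": 128, "y": 576, "h": 2153},
{"id": "K7", "type": "saddle", "x": 381, "y": 557, "h": 2147}],
"edges": [["K1", "S3"], ["K1", "L2"], ["K1", "L3"], ["K2", "S3"], ["K2", "L1"], ["K2", "L2"], ["K3", "S3"], ["K3", "L3"], ["K3", "L4"], ["K4", "S2"], ["K4", "S3"], ["K4", "L1"], ["K4", "L4"], ["K5", "S3"], ["K5", "S5"], ["K5", "L3"], ["K6", "S2"], ["K6", "S4"], ["K6", "L1"], ["K7", "S2"], ["K7", "S1"], ["K7", "L4"]]}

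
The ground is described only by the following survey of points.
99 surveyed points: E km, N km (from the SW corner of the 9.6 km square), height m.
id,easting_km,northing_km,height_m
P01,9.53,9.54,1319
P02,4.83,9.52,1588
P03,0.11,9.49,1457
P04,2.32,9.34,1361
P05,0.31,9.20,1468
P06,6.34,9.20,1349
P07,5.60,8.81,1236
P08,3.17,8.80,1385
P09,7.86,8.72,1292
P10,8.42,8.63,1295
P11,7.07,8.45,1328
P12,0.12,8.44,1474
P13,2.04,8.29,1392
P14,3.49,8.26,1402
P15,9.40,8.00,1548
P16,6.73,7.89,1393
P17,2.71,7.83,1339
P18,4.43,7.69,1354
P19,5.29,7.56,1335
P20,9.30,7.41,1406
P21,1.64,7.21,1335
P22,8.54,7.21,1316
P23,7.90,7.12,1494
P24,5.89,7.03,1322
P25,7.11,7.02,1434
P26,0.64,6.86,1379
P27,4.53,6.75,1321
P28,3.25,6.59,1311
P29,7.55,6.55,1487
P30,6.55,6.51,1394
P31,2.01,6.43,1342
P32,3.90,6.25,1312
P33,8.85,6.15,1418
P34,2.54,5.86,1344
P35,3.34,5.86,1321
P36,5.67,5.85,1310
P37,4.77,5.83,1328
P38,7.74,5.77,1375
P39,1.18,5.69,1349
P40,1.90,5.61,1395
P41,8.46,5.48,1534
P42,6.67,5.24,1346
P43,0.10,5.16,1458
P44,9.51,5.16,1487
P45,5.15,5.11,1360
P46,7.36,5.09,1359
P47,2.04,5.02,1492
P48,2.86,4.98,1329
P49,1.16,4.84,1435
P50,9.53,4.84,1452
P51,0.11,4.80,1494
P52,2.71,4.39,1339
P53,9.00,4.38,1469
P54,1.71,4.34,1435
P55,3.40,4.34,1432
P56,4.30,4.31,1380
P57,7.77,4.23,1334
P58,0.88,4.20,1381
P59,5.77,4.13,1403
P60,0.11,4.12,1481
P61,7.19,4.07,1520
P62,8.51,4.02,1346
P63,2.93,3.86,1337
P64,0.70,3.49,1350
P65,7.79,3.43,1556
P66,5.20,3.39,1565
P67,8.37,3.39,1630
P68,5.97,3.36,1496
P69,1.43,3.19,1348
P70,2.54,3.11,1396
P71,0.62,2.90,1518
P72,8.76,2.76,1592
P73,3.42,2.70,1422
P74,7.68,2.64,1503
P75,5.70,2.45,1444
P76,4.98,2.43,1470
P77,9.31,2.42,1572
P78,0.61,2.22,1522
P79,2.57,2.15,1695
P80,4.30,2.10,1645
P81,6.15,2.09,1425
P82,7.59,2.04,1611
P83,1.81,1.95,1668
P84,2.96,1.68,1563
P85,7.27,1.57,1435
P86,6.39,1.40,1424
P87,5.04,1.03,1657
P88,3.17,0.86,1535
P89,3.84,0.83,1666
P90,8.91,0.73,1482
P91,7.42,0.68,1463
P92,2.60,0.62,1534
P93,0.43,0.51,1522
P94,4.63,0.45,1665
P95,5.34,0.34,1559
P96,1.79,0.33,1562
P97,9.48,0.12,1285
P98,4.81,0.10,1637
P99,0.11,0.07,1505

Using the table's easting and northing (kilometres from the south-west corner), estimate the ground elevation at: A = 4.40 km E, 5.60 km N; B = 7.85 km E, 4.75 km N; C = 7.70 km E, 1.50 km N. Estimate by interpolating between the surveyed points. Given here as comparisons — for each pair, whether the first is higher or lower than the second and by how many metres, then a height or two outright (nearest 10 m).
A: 190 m lower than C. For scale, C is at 1510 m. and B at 1330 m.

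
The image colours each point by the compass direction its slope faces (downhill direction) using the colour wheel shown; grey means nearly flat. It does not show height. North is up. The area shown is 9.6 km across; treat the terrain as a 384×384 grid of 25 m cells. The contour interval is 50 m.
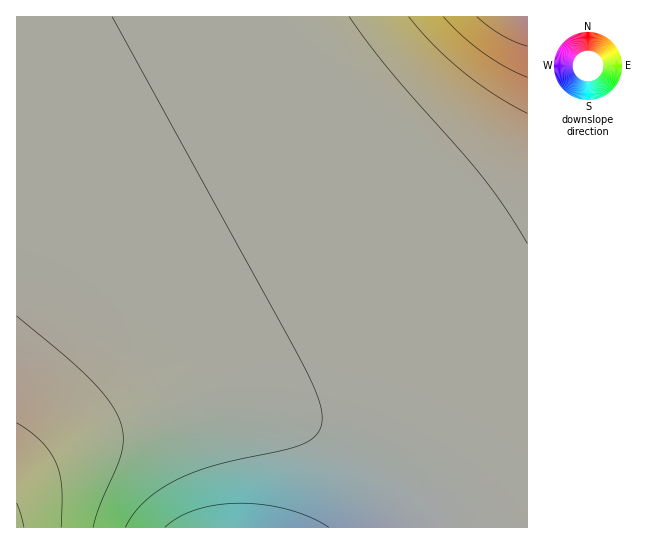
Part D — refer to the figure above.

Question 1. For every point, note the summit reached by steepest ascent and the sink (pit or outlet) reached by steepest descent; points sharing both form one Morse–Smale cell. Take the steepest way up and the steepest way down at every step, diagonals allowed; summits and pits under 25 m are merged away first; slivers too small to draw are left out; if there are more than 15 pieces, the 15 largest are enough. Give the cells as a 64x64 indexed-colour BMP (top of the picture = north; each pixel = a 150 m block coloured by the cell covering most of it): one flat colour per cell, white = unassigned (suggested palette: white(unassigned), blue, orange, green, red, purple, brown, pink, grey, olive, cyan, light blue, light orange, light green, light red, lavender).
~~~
<image width="64" height="64" href="data:image/bmp;base64,Qk12CAAAAAAAAHYAAAAoAAAAQAAAAEAAAAABAAQAAAAAAAAIAAATCwAAEwsAABAAAAAAAAAA////ALR3HwAOf/8ALKAsACgn1gC9Z5QAS1aMAMJ34wB/f38AIr28AM++FwDox64AeLv/AIrfmACWmP8A1bDFACIiIiIiIiIiIiIiIiIiIiIiIiIiIiIiIiIiIhERERERIiIiIiIiIiIiIiIiIiIiIiIiIiIiIiIiIiIiEREREREiIiIiIiIiIiIiIiIiIiIiIiIiIiIiIiIiIiERERERESIiIiIiIiIiIiIiIiIiIiIiIiIiIiIiIiIiIRERERERIiIiIiIiIiIiIiIiIiIiIiIiIiIiIiIiIiIREREREREiIiIiIiIiIiIiIiIiIiIiIiIiIiIiIiIiIRERERERERIiIiIiIiIiIiIiIiIiIiIiIiIiIiIiIiIRERERERERESIiIiIiIiIiIiIiIiIiIiIiIiIiIiIiERERERERERERESIiIiIiIiIiIiIiIiIiIiIiIiIiIiEREREREREREREREiIiIiIiIiIiIiIiIiIiIiIiIiIhEREREREREREREREREiIiIiIiIiIiIiIiIiIiIiIiIREREREREREREREREREREiIiIiIiIiIiIiIiIiIiIiEREREREREREREREREREREREiIiIiIiIiIiIiIiIiIhERERERERERERERERERERERERESIiIiIiIiIiIiIhERERERERERERERERERERERERERERERESIiIiIiIRERERERERERERERERERERERERERERERERERERERERERERERERERERERERERERERERERERERERERERERERERERERERERERERERERERERERERERERERERERERERERERERERERERERERERERERERERERERERERERERERERERERERERERERERERERERERERERERERERERERERERERERERERERERERERERERERERERERERERERERERERERERERERERERERERERERERERERERERERERERERERERERERERERERERERERERERERERERERERERERERERERERERERERERERERERERERERERERERERERERERERERERERERERERERERERERERERERERERERERERERERERERERERERERERERERERERERERERERERERERERERERERERERERERERERERERERERERERERERERERERERERERERERERERERERERERERERERERERERERERERERERERERERERERERERERERERERERERERERERERERERERERERERERERERERERERERERERERERERERERERERERERERERERERERERERERERERERERERERERERERERERERERERERERERERERERERERERERERERERERERERERERERERERERERERERERERERERERERERERERERERERERERERERERERERERERERERERERERERERERERERERERERERERERERERERERERERERERERERERERERERERERERERERERERERERERERERERERERERERERERERERERERERERERERERERERERERERERERERERERERERERERERERERERERERERERERERERERERERERERERERERERERERERERERERERERERERERERERERERERERERERERERERERERERERERERERERERERERERERERERERERERERERERERERERERERERERERERERERERERERERERERERERERERERERERERERERERERERERERERERERERERERERERERERERERERERERERERERERERERERERERERERERERERERERERERERERERERERERERERERERERERERERERERERERERERERERERERERERERERERERERERERERERERERERERERERERERERERERERERERERERERERERERERERERERERERERERERERERERERERERERERERERERERERERERERERERERERERERERERERERERERERERERERERERERERERERERERERERERERERERERERERERERERERERERERERERERERERERERERERERERERERERERERERERERERERERERERERERERERERERERERERERERERERERERERERERERERERERERERERERERERERERERERERERERERERERERERERERERERERERERERERERERERERERERERERERERERERERERERERERERERERERERERERERERERERERERERERERERERERERERERERERERERERERERERERERERERERERERERERERERERERERERERERERERERERERERERERERERERERERERERERERERERERERERERERERERERERERERERERERERERERERERERERERERERERERERERERERERERERERERERERERERERERERERERERERERERERERERERERERERERERERERERERERERERERERERERERERERERERERERERERERERERERERERERERERERERERERERERERERERERERERERERERERERERERERERERERERERERERERERERERERERERERERERERERERERERERERERERERERERERERERERERERERERERERERERERERERERERERERERERERERERERERERERERERERERERERERERERERERERERERERERERERERERERERERERERERERERERERERERERERERERERERERERERERERERERER"/>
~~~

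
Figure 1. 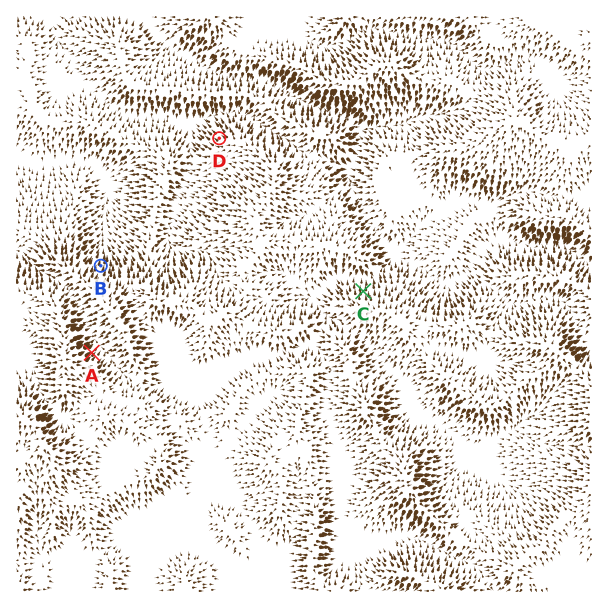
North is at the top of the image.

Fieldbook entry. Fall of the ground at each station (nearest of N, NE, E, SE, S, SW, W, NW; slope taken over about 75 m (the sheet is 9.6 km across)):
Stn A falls NE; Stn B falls N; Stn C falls N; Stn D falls NW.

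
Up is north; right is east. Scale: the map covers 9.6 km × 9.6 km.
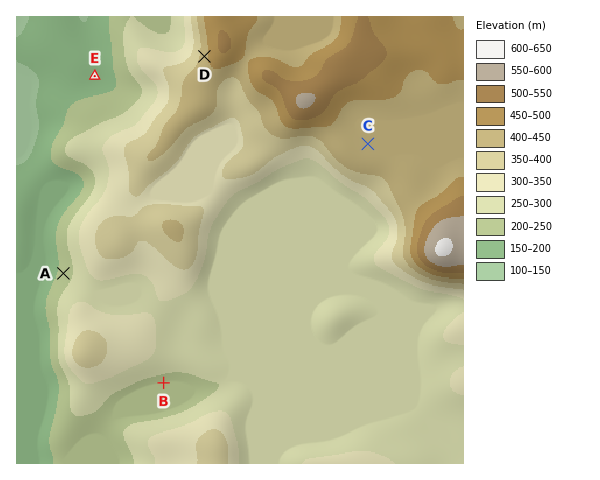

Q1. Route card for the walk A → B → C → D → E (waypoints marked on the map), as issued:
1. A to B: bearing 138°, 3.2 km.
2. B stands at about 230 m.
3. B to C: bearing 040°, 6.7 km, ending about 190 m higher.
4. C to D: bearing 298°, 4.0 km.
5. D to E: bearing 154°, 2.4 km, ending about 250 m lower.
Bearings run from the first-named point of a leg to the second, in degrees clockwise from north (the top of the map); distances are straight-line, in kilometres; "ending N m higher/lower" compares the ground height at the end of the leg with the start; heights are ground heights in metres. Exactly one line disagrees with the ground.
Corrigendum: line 5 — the bearing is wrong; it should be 260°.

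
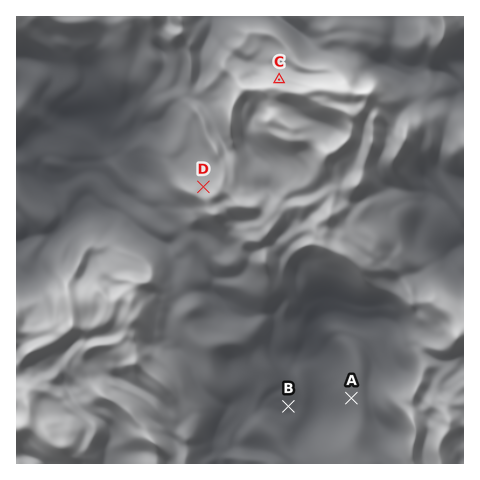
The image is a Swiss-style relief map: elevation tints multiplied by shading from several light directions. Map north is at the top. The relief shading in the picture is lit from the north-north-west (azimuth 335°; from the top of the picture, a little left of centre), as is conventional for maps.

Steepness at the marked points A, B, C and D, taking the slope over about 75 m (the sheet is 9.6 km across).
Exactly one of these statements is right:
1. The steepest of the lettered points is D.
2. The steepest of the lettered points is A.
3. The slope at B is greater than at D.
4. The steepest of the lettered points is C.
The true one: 4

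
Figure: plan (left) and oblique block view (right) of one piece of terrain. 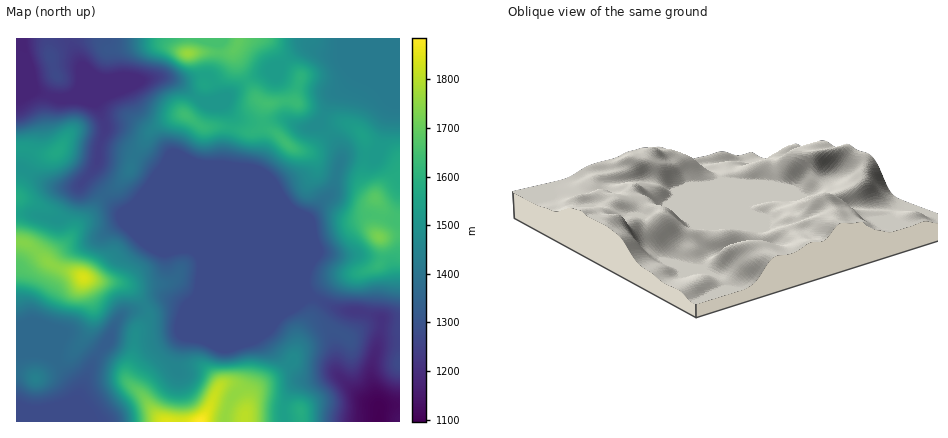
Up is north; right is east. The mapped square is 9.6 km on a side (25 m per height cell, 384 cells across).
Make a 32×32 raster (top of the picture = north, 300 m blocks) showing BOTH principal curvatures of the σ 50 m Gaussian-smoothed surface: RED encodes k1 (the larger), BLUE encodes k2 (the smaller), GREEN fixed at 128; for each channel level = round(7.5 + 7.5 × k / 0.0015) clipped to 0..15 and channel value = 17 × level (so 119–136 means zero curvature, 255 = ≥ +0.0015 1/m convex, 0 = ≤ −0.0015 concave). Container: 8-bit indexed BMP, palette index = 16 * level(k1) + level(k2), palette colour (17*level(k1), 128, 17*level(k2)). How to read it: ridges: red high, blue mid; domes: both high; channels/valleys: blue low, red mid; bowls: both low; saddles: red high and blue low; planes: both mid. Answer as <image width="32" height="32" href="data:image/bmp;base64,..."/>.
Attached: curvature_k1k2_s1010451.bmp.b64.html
<image width="32" height="32" href="data:image/bmp;base64,Qk02CAAAAAAAADYEAAAoAAAAIAAAACAAAAABAAgAAAAAAAAEAAATCwAAEwsAAAABAAAAAAAAAIAAABGAAAAigAAAM4AAAESAAABVgAAAZoAAAHeAAACIgAAAmYAAAKqAAAC7gAAAzIAAAN2AAADugAAA/4AAAACAEQARgBEAIoARADOAEQBEgBEAVYARAGaAEQB3gBEAiIARAJmAEQCqgBEAu4ARAMyAEQDdgBEA7oARAP+AEQAAgCIAEYAiACKAIgAzgCIARIAiAFWAIgBmgCIAd4AiAIiAIgCZgCIAqoAiALuAIgDMgCIA3YAiAO6AIgD/gCIAAIAzABGAMwAigDMAM4AzAESAMwBVgDMAZoAzAHeAMwCIgDMAmYAzAKqAMwC7gDMAzIAzAN2AMwDugDMA/4AzAACARAARgEQAIoBEADOARABEgEQAVYBEAGaARAB3gEQAiIBEAJmARACqgEQAu4BEAMyARADdgEQA7oBEAP+ARAAAgFUAEYBVACKAVQAzgFUARIBVAFWAVQBmgFUAd4BVAIiAVQCZgFUAqoBVALuAVQDMgFUA3YBVAO6AVQD/gFUAAIBmABGAZgAigGYAM4BmAESAZgBVgGYAZoBmAHeAZgCIgGYAmYBmAKqAZgC7gGYAzIBmAN2AZgDugGYA/4BmAACAdwARgHcAIoB3ADOAdwBEgHcAVYB3AGaAdwB3gHcAiIB3AJmAdwCqgHcAu4B3AMyAdwDdgHcA7oB3AP+AdwAAgIgAEYCIACKAiAAzgIgARICIAFWAiABmgIgAd4CIAIiAiACZgIgAqoCIALuAiADMgIgA3YCIAO6AiAD/gIgAAICZABGAmQAigJkAM4CZAESAmQBVgJkAZoCZAHeAmQCIgJkAmYCZAKqAmQC7gJkAzICZAN2AmQDugJkA/4CZAACAqgARgKoAIoCqADOAqgBEgKoAVYCqAGaAqgB3gKoAiICqAJmAqgCqgKoAu4CqAMyAqgDdgKoA7oCqAP+AqgAAgLsAEYC7ACKAuwAzgLsARIC7AFWAuwBmgLsAd4C7AIiAuwCZgLsAqoC7ALuAuwDMgLsA3YC7AO6AuwD/gLsAAIDMABGAzAAigMwAM4DMAESAzABVgMwAZoDMAHeAzACIgMwAmYDMAKqAzAC7gMwAzIDMAN2AzADugMwA/4DMAACA3QARgN0AIoDdADOA3QBEgN0AVYDdAGaA3QB3gN0AiIDdAJmA3QCqgN0Au4DdAMyA3QDdgN0A7oDdAP+A3QAAgO4AEYDuACKA7gAzgO4ARIDuAFWA7gBmgO4Ad4DuAIiA7gCZgO4AqoDuALuA7gDMgO4A3YDuAO6A7gD/gO4AAID/ABGA/wAigP8AM4D/AESA/wBVgP8AZoD/AHeA/wCIgP8AmYD/AKqA/wC7gP8AzID/AN2A/wDugP8A/4D/AIeHh4d3d3d0Q2S2+Pn29fiVg6jIt3ODyNh2dnWGh4aYdYSEhXd3hYR0hfb2hWRi5PeDlsi3c6Lq2banlXV2doaEt6aVhXaFk6f4+JZUQ1KV+JWFp8iWkaSlqKaTdXZ1lbTsyKeGhZS0+vimlXVlU3P6+ffY2siDhKSEcpOnhJW4lbemlaeFgpTox4aGhZaV8/Wnxsi4xLO4p2Ril7eCprqGhYaGqJeDkqbWhoa2xdfncVCBpZOTp8mnhYOnuIKFuHd3d4eHt5VxY+aGlqVigZBydoJwcoenuLillai5hHO3h3eHdmWUxXGB2ai3hWJ3h4eHh3d2cqe4loWXqLimg6iFdYOCYnP3lHC1tsiWc3eHh4eHh3eFlLeWl6eGlqVjppZjlJaXteinYYG0yJV0d3eHh4eHh4eGhKeFgnBwgmSTc3S4x9jIpoVztsV0hIaEh4eHd4eHh3eHhZOklYaWhpi2xqd1luv6+Pb4p5W3qJaGh4eHh4eHd4eUtsbYyYaFlqaWl8b2/Pq1pKWnlpW4p4WHh4eHh4eHh4Sm1+n599imZpfYxbOmpIGEprikg7e2hYeHh4eHd3eHhoN0k4SjxZa318ino3BilcmncXN3hYWHh4eHh3eHh4eHcnO1c5TWlOnYloTnpmOTt4F2d4eHh4eHh4eHh4eHh4aTl7ml+fu0o3KBY6bYp5VydoeHh4eHh4eHh3eHh4d3c3Soube1lHWTdKbH1sfHlWKHh4eHh4eHh3eHh4eHh4Jxs7a3x5WWprnHxqZ0Y8W0l4OGd4eHh4d3h4eHh4eBt8ijY3XIyciEqJaCgGFSlrfHp4KHh4eHh4eHh4d3dYPJuIZylba4t3SVpKSlhICDhsfZl3OHh3d3h4eHd3VwlaWnuJGVx4SllnaWuMm5pHBkp8i2hIV3hoKCc4JxYXaWpaW3c3PGhXWnp7a32dqWcISop8anYmGBtYVlhIaVhen556eEY6aWhajXt5XI+JeBgpenx8ZyZJfap5TX6cXm+KaVpZWFt7iml4W3lrb7+sNxdIa45dW31vn39sent9ajYHKFlrfImHZ2U5WmhLfWoZO4t4Wl2Pr5pZWVlZamk3K2tJOnqJeGdnZ1lZNhgIB0lKaXlaa52rZxdHSWucjo1uvIg4aFhYZ3d3d1k5SUh3eHhHN0laelsLeVZHPIt4Wl1oRkdneHh4d3d4SoyreFh4V2dmFwYHCyt5WmpbOEZHToyJWGh3eHh4d3c7e3hXSDpoRzg3FAk+KBY5a4lmR2lNjIpYZ3d4eHh4aUyZiGc6e5tsXW1/T6/fb1x6mndYS0lIOFd3d3h4eHhZa3h5amqIeFpbfZ1cKyooWFuKfIyJZ1h4iHh4eHh4c="/>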